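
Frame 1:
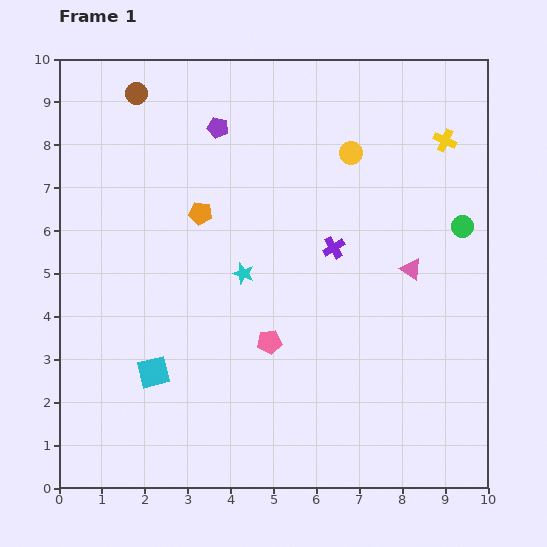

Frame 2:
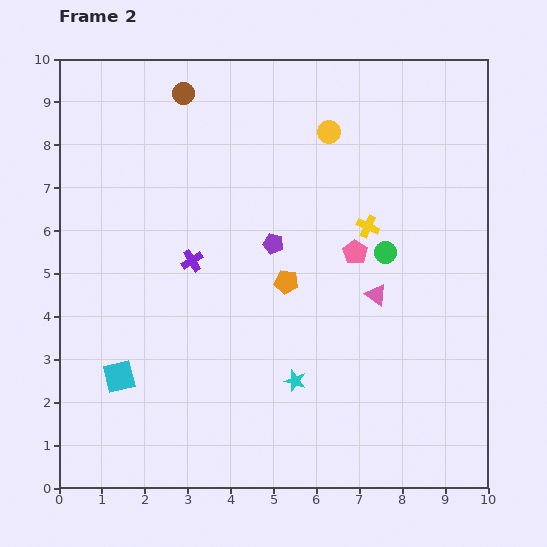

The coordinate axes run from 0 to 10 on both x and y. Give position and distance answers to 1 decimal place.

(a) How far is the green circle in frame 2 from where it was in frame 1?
1.9

The green circle moved from (9.4, 6.1) to (7.6, 5.5), a distance of √(1.8² + 0.6²) ≈ 1.9.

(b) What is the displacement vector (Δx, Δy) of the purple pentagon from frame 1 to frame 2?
(1.3, -2.7)

The purple pentagon was at (3.7, 8.4) in frame 1 and (5.0, 5.7) in frame 2.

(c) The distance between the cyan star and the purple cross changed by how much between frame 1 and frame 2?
+1.5

Distance in frame 1: 2.2. Distance in frame 2: 3.7.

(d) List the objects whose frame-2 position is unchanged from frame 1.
none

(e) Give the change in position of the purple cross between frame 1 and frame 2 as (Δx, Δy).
(-3.3, -0.3)

The purple cross was at (6.4, 5.6) in frame 1 and (3.1, 5.3) in frame 2.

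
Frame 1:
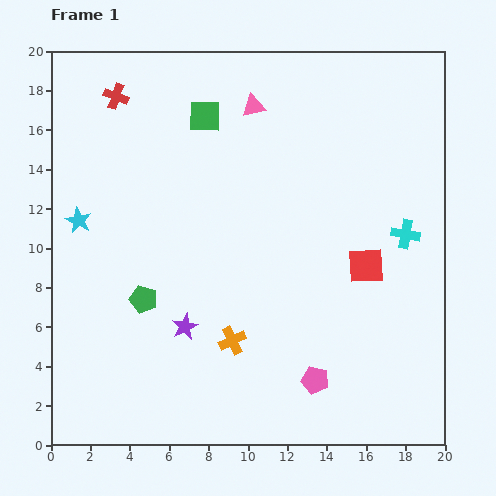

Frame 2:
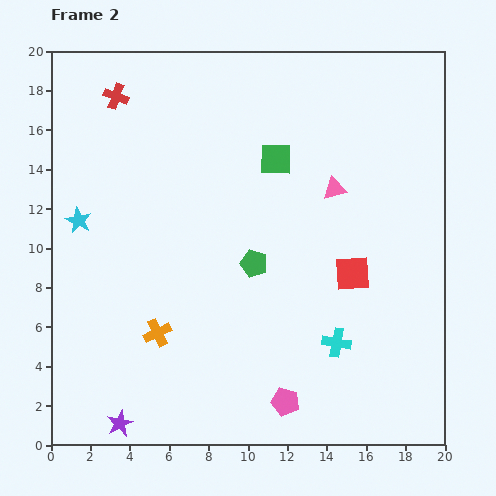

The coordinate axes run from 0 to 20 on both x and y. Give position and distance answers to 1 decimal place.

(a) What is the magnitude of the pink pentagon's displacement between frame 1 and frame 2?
1.9

The pink pentagon moved from (13.4, 3.3) to (11.9, 2.2), a distance of √(1.5² + 1.1²) ≈ 1.9.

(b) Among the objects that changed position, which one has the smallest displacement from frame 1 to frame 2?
the red square

(moved 0.8)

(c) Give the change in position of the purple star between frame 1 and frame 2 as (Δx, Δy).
(-3.3, -4.9)

The purple star was at (6.8, 6.0) in frame 1 and (3.5, 1.1) in frame 2.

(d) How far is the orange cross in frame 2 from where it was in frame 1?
3.8

The orange cross moved from (9.2, 5.3) to (5.4, 5.7), a distance of √(3.8² + 0.4²) ≈ 3.8.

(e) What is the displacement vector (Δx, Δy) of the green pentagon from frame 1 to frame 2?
(5.6, 1.8)

The green pentagon was at (4.7, 7.4) in frame 1 and (10.3, 9.2) in frame 2.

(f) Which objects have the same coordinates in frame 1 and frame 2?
the red cross, the cyan star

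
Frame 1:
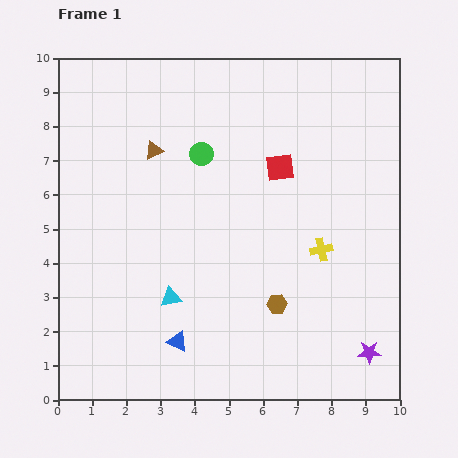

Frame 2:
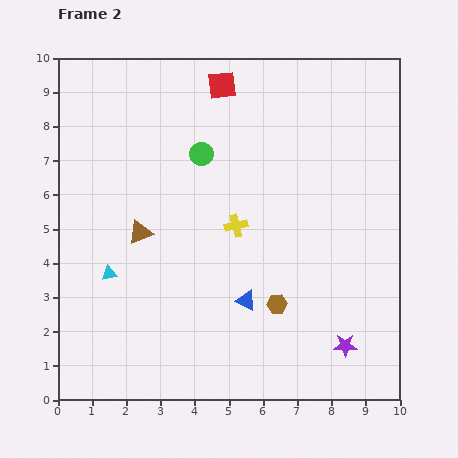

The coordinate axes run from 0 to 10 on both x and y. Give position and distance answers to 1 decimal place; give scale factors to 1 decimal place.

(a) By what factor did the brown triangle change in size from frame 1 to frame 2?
1.3×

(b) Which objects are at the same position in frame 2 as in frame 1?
the brown hexagon, the green circle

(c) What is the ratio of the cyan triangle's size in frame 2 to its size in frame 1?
0.8×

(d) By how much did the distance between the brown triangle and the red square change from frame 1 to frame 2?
+1.2

Distance in frame 1: 3.7. Distance in frame 2: 4.9.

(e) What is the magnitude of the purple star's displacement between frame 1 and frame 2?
0.7

The purple star moved from (9.1, 1.4) to (8.4, 1.6), a distance of √(0.7² + 0.2²) ≈ 0.7.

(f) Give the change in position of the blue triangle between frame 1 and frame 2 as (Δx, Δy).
(2.0, 1.2)

The blue triangle was at (3.5, 1.7) in frame 1 and (5.5, 2.9) in frame 2.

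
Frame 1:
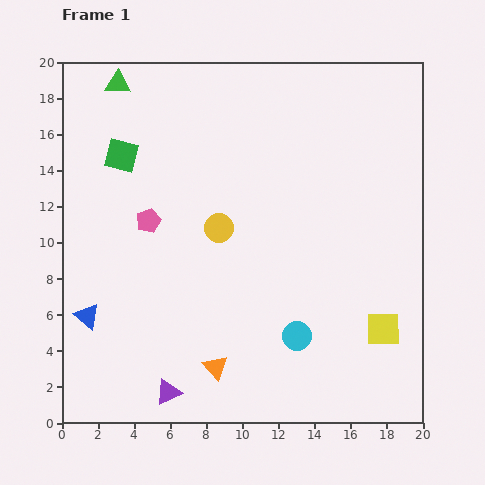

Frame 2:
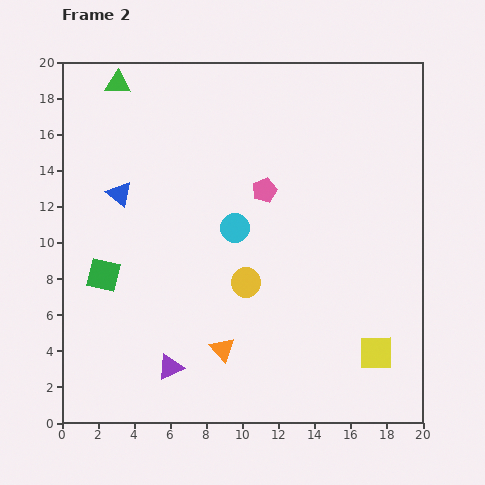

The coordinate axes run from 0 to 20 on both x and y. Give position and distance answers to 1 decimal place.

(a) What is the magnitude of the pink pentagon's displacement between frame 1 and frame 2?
6.6

The pink pentagon moved from (4.8, 11.2) to (11.2, 12.9), a distance of √(6.4² + 1.7²) ≈ 6.6.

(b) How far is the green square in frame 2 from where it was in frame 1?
6.7

The green square moved from (3.3, 14.8) to (2.3, 8.2), a distance of √(1.0² + 6.6²) ≈ 6.7.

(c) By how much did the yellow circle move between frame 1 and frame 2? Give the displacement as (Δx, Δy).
(1.5, -3.0)

The yellow circle was at (8.7, 10.8) in frame 1 and (10.2, 7.8) in frame 2.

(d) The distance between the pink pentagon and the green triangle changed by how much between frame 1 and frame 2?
+2.2

Distance in frame 1: 7.8. Distance in frame 2: 10.0.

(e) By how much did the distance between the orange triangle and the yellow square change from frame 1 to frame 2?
-1.0

Distance in frame 1: 9.5. Distance in frame 2: 8.5.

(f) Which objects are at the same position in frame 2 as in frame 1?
the green triangle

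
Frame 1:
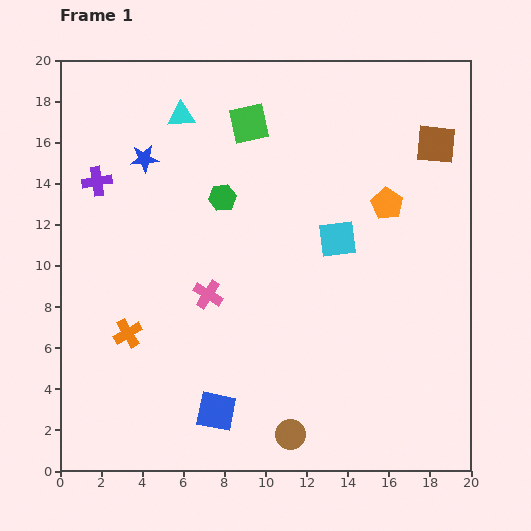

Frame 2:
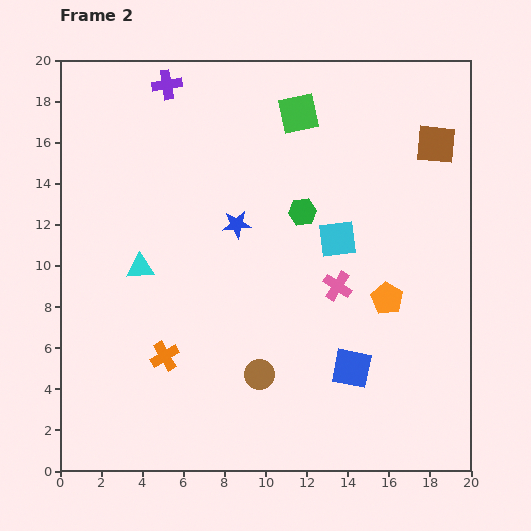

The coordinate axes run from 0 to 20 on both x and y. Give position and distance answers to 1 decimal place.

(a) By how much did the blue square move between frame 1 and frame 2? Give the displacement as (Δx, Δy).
(6.6, 2.1)

The blue square was at (7.6, 2.9) in frame 1 and (14.2, 5.0) in frame 2.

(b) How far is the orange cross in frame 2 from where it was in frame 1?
2.1

The orange cross moved from (3.3, 6.7) to (5.1, 5.6), a distance of √(1.8² + 1.1²) ≈ 2.1.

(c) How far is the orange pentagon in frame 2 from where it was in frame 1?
4.6

The orange pentagon moved from (15.9, 13.0) to (15.9, 8.4), a distance of √(0.0² + 4.6²) ≈ 4.6.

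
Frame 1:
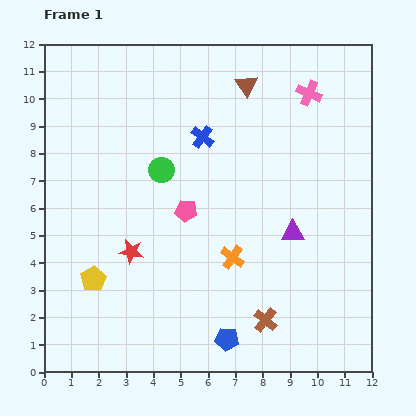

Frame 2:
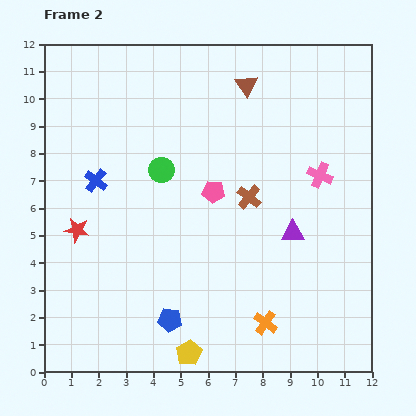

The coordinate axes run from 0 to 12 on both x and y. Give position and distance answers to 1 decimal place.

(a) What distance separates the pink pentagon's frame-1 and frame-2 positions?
1.2

The pink pentagon moved from (5.2, 5.9) to (6.2, 6.6), a distance of √(1.0² + 0.7²) ≈ 1.2.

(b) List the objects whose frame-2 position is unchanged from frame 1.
the green circle, the brown triangle, the purple triangle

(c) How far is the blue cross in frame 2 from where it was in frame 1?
4.2

The blue cross moved from (5.8, 8.6) to (1.9, 7.0), a distance of √(3.9² + 1.6²) ≈ 4.2.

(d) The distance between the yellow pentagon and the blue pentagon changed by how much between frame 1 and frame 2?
-4.0

Distance in frame 1: 5.4. Distance in frame 2: 1.4.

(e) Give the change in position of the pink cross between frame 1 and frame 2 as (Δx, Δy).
(0.4, -3.0)

The pink cross was at (9.7, 10.2) in frame 1 and (10.1, 7.2) in frame 2.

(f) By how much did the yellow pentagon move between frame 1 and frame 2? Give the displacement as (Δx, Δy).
(3.5, -2.7)

The yellow pentagon was at (1.8, 3.4) in frame 1 and (5.3, 0.7) in frame 2.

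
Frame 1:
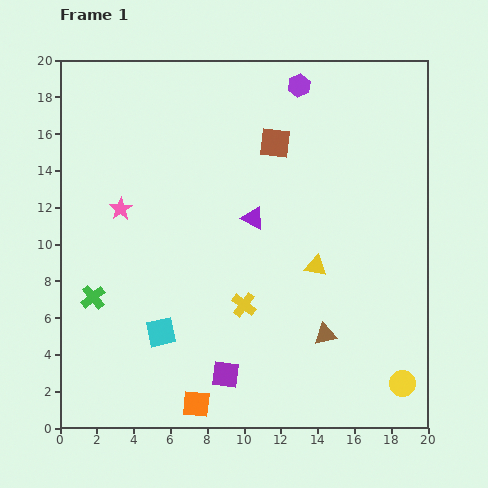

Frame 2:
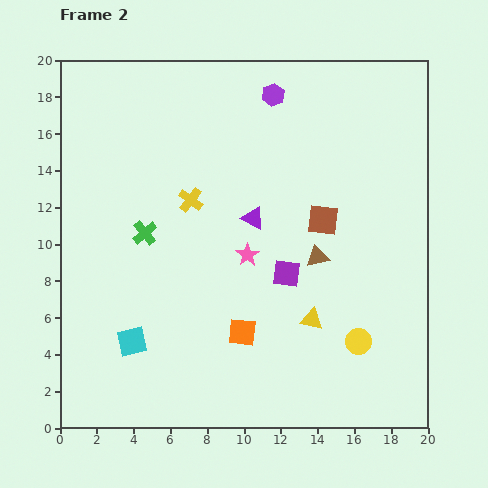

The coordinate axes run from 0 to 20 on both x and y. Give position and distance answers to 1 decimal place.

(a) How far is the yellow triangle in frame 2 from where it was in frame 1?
2.9

The yellow triangle moved from (13.9, 8.8) to (13.7, 5.9), a distance of √(0.2² + 2.9²) ≈ 2.9.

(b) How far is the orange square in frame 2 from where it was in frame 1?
4.6

The orange square moved from (7.4, 1.3) to (9.9, 5.2), a distance of √(2.5² + 3.9²) ≈ 4.6.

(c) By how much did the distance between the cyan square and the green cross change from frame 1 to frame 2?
+1.7

Distance in frame 1: 4.2. Distance in frame 2: 5.9.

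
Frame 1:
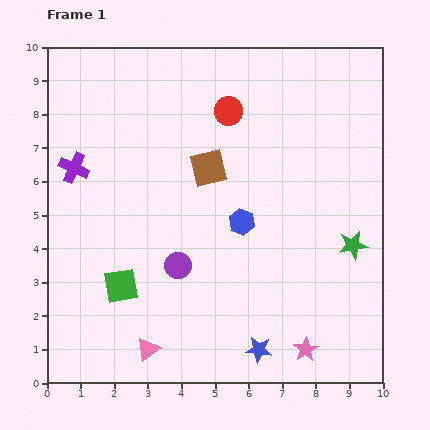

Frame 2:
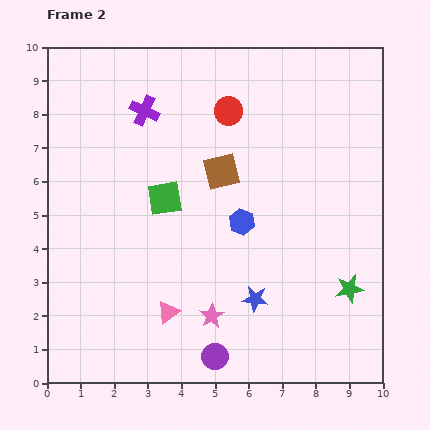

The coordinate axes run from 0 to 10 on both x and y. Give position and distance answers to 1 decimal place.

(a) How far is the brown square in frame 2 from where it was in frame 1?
0.4

The brown square moved from (4.8, 6.4) to (5.2, 6.3), a distance of √(0.4² + 0.1²) ≈ 0.4.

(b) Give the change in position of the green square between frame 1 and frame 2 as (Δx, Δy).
(1.3, 2.6)

The green square was at (2.2, 2.9) in frame 1 and (3.5, 5.5) in frame 2.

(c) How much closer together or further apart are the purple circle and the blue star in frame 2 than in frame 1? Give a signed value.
-1.4

Distance in frame 1: 3.5. Distance in frame 2: 2.1.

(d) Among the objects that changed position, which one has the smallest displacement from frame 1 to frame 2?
the brown square

(moved 0.4)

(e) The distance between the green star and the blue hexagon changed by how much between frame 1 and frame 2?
+0.4

Distance in frame 1: 3.4. Distance in frame 2: 3.8.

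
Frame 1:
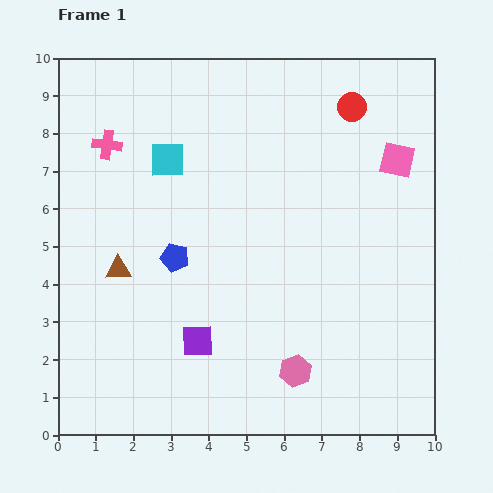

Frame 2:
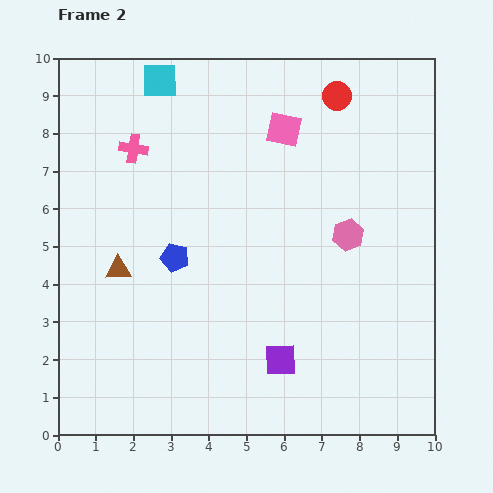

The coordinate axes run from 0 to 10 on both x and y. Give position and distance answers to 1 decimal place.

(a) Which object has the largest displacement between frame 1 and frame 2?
the pink hexagon

(moved 3.9; next 3.1)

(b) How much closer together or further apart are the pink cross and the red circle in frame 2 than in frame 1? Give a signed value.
-1.0

Distance in frame 1: 6.6. Distance in frame 2: 5.6.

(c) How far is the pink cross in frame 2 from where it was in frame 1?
0.7

The pink cross moved from (1.3, 7.7) to (2.0, 7.6), a distance of √(0.7² + 0.1²) ≈ 0.7.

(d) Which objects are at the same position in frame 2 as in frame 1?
the blue pentagon, the brown triangle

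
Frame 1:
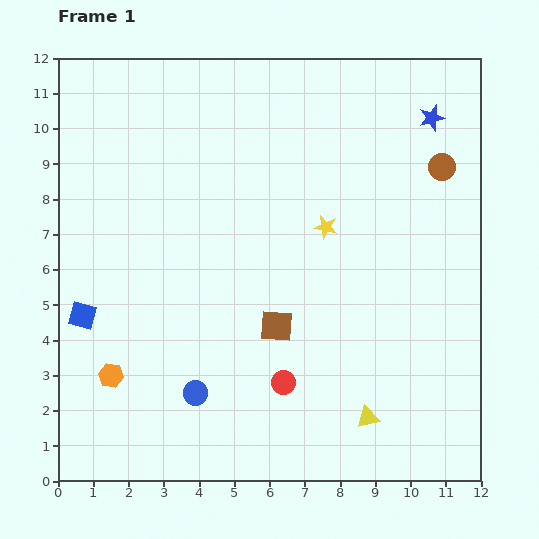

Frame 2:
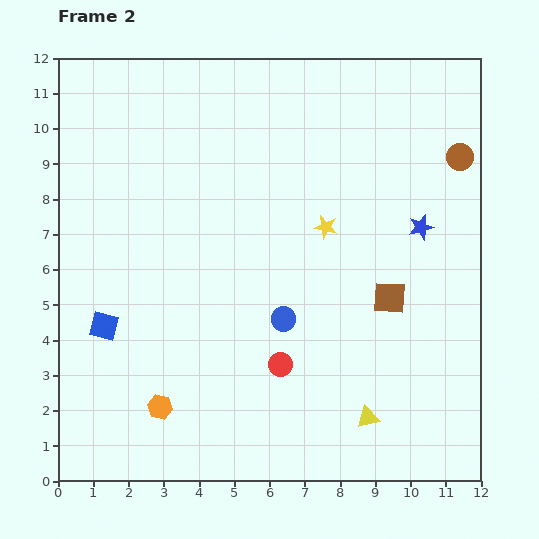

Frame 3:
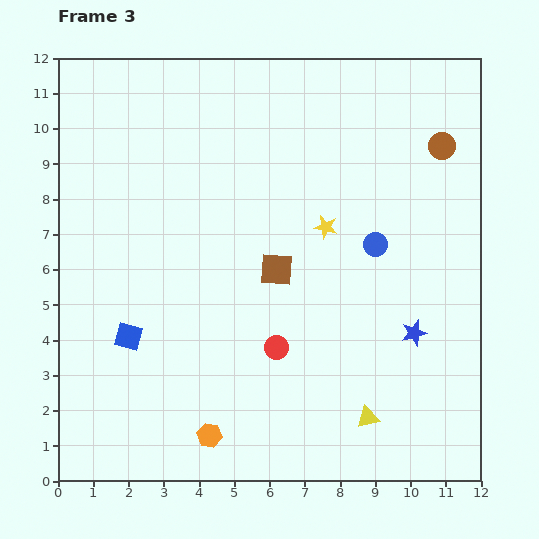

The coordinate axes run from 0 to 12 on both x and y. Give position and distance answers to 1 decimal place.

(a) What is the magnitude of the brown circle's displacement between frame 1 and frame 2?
0.6

The brown circle moved from (10.9, 8.9) to (11.4, 9.2), a distance of √(0.5² + 0.3²) ≈ 0.6.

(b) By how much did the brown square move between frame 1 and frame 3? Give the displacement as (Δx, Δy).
(0.0, 1.6)

The brown square was at (6.2, 4.4) in frame 1 and (6.2, 6.0) in frame 3.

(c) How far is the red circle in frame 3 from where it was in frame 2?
0.5

The red circle moved from (6.3, 3.3) to (6.2, 3.8), a distance of √(0.1² + 0.5²) ≈ 0.5.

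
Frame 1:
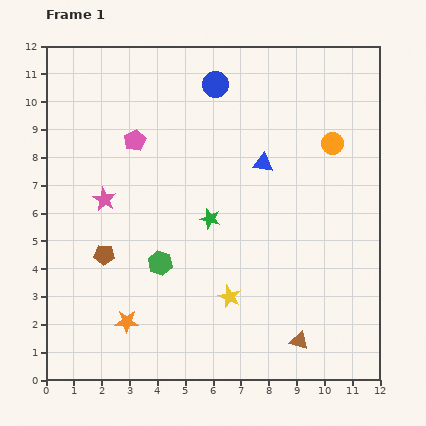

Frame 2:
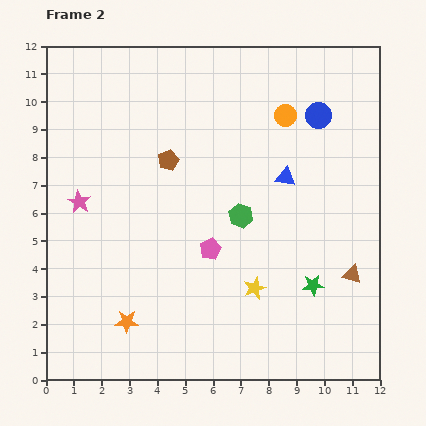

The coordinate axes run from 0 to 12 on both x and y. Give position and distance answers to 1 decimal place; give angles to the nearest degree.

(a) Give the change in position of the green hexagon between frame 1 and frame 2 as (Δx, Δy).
(2.9, 1.7)

The green hexagon was at (4.1, 4.2) in frame 1 and (7.0, 5.9) in frame 2.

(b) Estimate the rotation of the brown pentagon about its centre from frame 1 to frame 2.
27° counter-clockwise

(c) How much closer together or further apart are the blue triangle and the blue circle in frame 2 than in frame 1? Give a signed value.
-0.8

Distance in frame 1: 3.3. Distance in frame 2: 2.5.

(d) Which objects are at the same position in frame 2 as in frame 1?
the orange star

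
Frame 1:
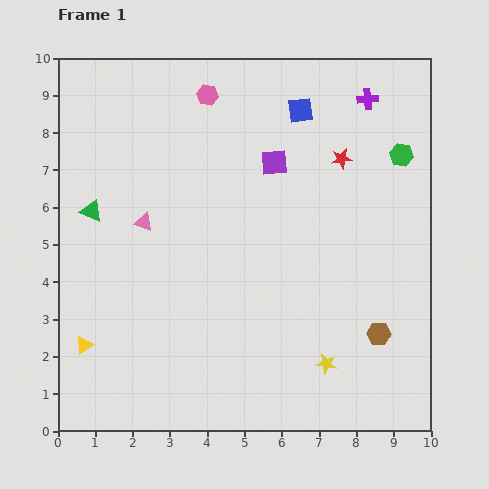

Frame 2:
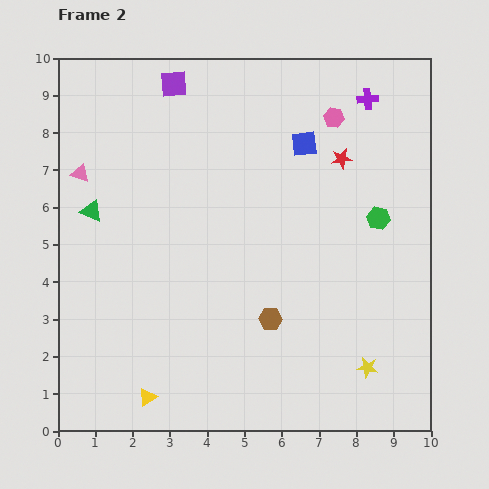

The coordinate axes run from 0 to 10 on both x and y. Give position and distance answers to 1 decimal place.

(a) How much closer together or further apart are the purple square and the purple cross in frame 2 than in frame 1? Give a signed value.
+2.2

Distance in frame 1: 3.0. Distance in frame 2: 5.2.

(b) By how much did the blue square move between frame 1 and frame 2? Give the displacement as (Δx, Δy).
(0.1, -0.9)

The blue square was at (6.5, 8.6) in frame 1 and (6.6, 7.7) in frame 2.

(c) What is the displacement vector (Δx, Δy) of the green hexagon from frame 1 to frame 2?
(-0.6, -1.7)

The green hexagon was at (9.2, 7.4) in frame 1 and (8.6, 5.7) in frame 2.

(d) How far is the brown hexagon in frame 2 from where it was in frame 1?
2.9

The brown hexagon moved from (8.6, 2.6) to (5.7, 3.0), a distance of √(2.9² + 0.4²) ≈ 2.9.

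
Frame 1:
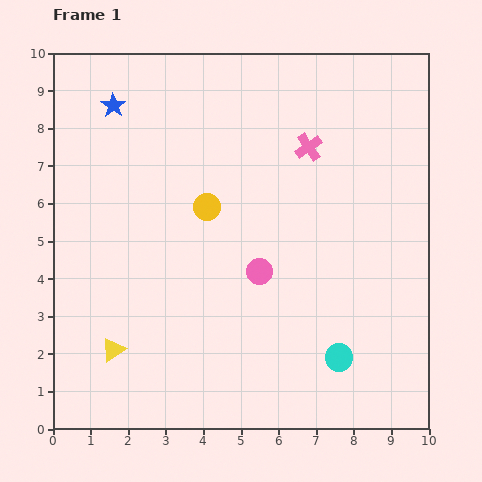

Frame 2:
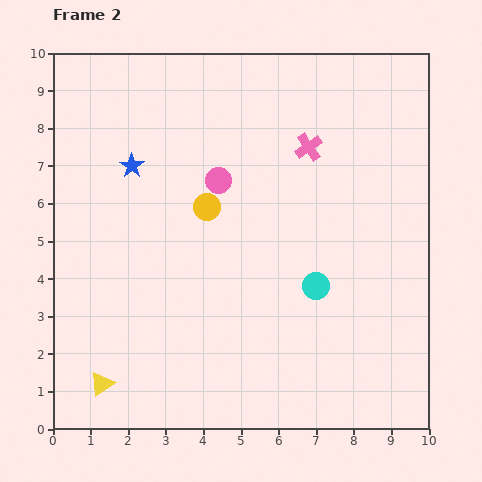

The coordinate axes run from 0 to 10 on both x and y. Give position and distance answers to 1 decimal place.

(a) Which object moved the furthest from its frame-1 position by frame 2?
the pink circle

(moved 2.6; next 2.0)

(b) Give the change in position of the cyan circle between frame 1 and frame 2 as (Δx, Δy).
(-0.6, 1.9)

The cyan circle was at (7.6, 1.9) in frame 1 and (7.0, 3.8) in frame 2.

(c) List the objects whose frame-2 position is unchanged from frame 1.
the yellow circle, the pink cross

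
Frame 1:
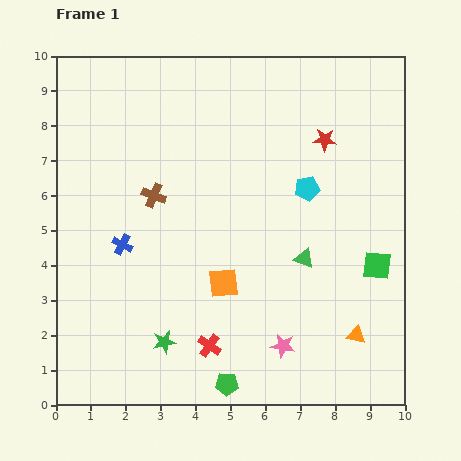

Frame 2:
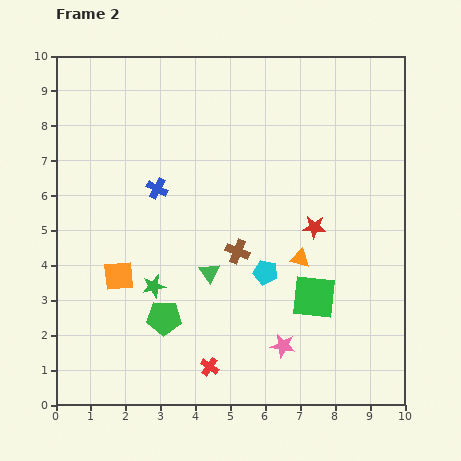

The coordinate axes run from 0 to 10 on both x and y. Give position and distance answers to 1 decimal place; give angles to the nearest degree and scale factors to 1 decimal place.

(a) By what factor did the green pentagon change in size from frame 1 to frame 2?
1.5×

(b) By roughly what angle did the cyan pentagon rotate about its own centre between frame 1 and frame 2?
23° clockwise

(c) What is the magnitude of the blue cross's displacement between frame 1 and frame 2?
1.9

The blue cross moved from (1.9, 4.6) to (2.9, 6.2), a distance of √(1.0² + 1.6²) ≈ 1.9.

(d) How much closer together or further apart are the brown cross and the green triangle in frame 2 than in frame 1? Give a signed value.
-3.7

Distance in frame 1: 4.7. Distance in frame 2: 1.0.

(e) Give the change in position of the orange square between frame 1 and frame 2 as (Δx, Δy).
(-3.0, 0.2)

The orange square was at (4.8, 3.5) in frame 1 and (1.8, 3.7) in frame 2.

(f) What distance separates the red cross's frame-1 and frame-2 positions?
0.6

The red cross moved from (4.4, 1.7) to (4.4, 1.1), a distance of √(0.0² + 0.6²) ≈ 0.6.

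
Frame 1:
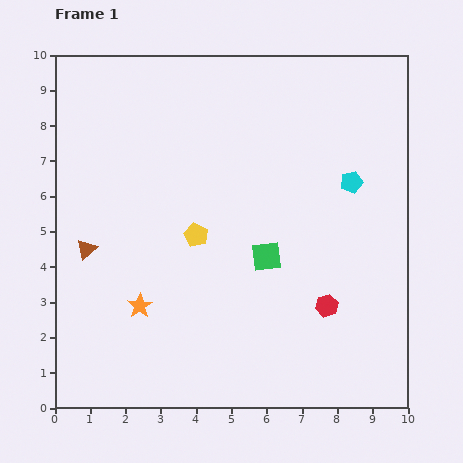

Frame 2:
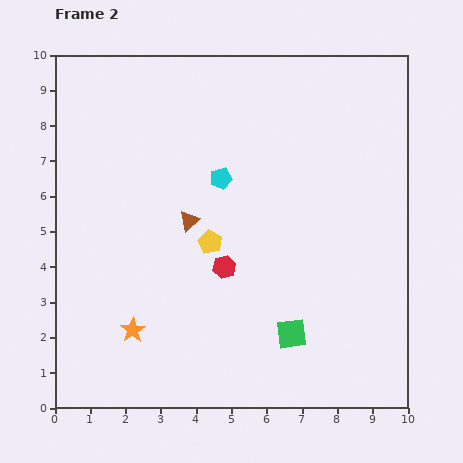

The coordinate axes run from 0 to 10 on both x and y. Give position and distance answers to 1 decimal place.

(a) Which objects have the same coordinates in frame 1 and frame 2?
none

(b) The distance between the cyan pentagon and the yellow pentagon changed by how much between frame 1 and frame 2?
-2.8

Distance in frame 1: 4.6. Distance in frame 2: 1.8.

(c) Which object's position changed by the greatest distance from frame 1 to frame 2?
the cyan pentagon

(moved 3.7; next 3.1)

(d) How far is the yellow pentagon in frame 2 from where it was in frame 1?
0.4

The yellow pentagon moved from (4.0, 4.9) to (4.4, 4.7), a distance of √(0.4² + 0.2²) ≈ 0.4.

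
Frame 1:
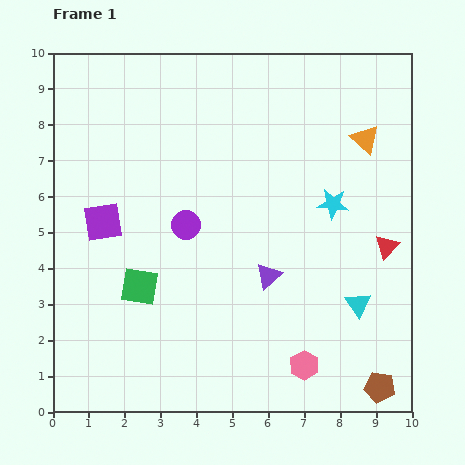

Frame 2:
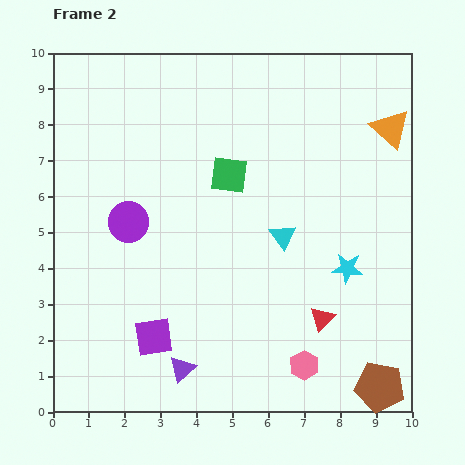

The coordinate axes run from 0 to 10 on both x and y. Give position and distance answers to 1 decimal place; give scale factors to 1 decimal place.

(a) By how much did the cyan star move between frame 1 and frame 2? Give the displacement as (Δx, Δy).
(0.4, -1.8)

The cyan star was at (7.8, 5.8) in frame 1 and (8.2, 4.0) in frame 2.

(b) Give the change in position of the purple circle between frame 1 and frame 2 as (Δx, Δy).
(-1.6, 0.1)

The purple circle was at (3.7, 5.2) in frame 1 and (2.1, 5.3) in frame 2.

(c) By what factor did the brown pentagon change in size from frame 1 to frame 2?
1.6×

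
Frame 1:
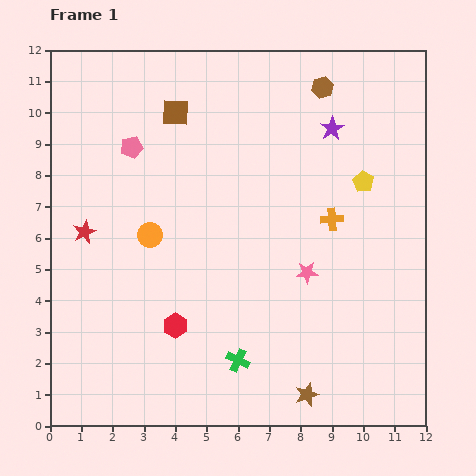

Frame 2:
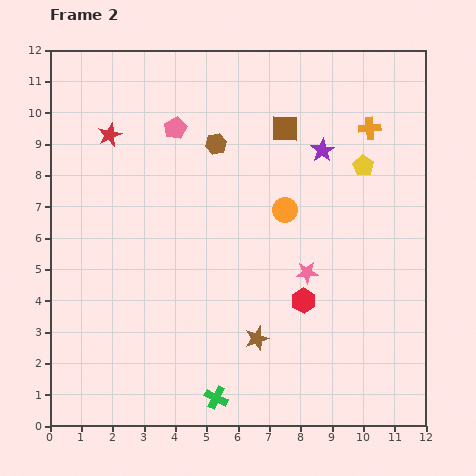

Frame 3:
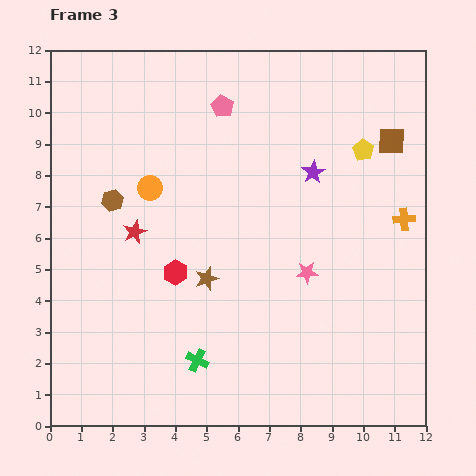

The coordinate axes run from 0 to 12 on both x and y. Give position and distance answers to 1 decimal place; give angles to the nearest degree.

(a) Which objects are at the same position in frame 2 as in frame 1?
the pink star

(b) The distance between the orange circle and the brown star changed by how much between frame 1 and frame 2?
-2.9

Distance in frame 1: 7.1. Distance in frame 2: 4.2.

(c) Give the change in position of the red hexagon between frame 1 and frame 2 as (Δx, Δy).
(4.1, 0.8)

The red hexagon was at (4.0, 3.2) in frame 1 and (8.1, 4.0) in frame 2.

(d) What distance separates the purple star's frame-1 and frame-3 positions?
1.5

The purple star moved from (9.0, 9.5) to (8.4, 8.1), a distance of √(0.6² + 1.4²) ≈ 1.5.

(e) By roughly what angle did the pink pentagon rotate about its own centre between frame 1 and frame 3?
31° counter-clockwise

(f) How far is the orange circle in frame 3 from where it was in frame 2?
4.4

The orange circle moved from (7.5, 6.9) to (3.2, 7.6), a distance of √(4.3² + 0.7²) ≈ 4.4.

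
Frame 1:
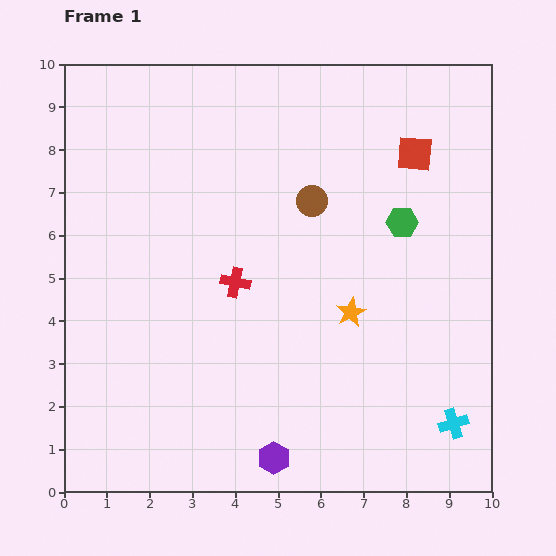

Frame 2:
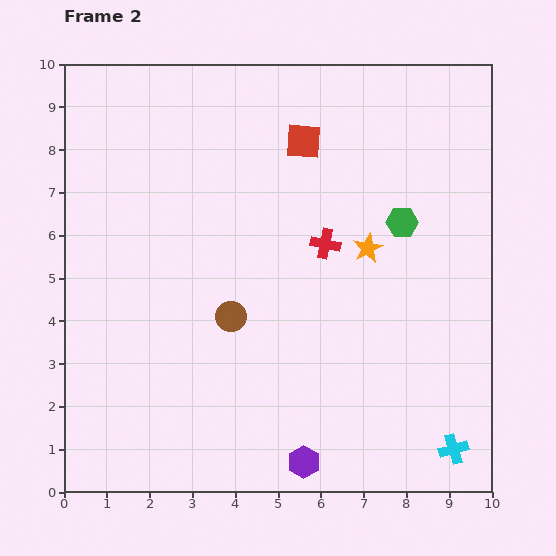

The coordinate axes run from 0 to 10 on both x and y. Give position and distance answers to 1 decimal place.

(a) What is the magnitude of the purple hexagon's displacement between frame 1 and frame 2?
0.7

The purple hexagon moved from (4.9, 0.8) to (5.6, 0.7), a distance of √(0.7² + 0.1²) ≈ 0.7.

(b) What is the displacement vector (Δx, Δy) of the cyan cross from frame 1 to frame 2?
(0.0, -0.6)

The cyan cross was at (9.1, 1.6) in frame 1 and (9.1, 1.0) in frame 2.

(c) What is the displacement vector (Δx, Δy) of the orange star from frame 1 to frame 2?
(0.4, 1.5)

The orange star was at (6.7, 4.2) in frame 1 and (7.1, 5.7) in frame 2.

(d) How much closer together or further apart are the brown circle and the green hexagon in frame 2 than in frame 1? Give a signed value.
+2.4

Distance in frame 1: 2.2. Distance in frame 2: 4.6.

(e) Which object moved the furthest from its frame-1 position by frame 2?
the brown circle

(moved 3.3; next 2.6)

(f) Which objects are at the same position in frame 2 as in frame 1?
the green hexagon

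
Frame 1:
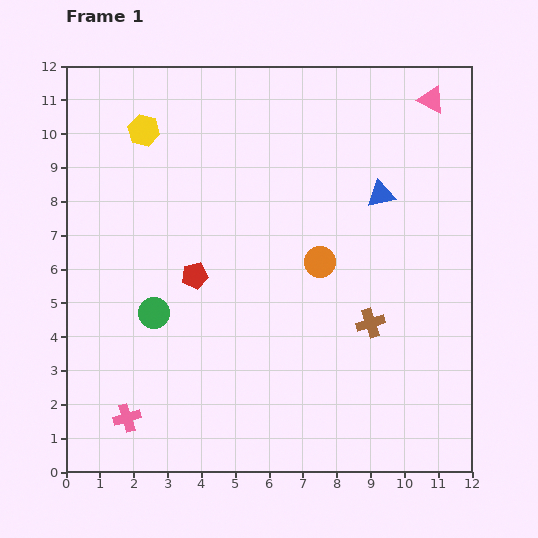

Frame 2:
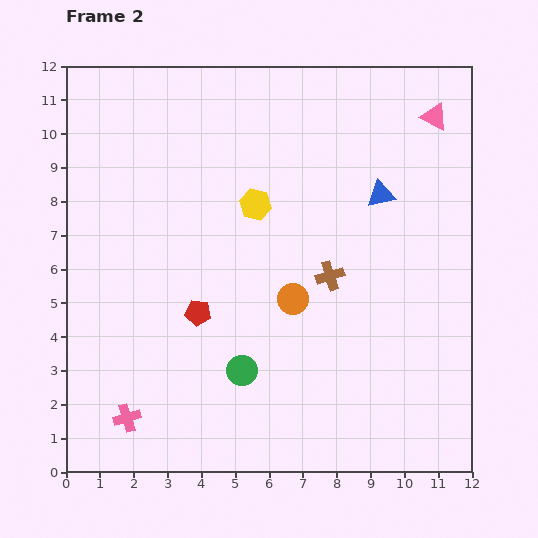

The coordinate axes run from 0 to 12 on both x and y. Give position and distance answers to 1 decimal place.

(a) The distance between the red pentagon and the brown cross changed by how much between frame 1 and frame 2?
-1.3

Distance in frame 1: 5.4. Distance in frame 2: 4.1.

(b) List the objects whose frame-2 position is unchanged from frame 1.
the blue triangle, the pink cross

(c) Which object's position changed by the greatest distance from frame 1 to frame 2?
the yellow hexagon

(moved 4.0; next 3.1)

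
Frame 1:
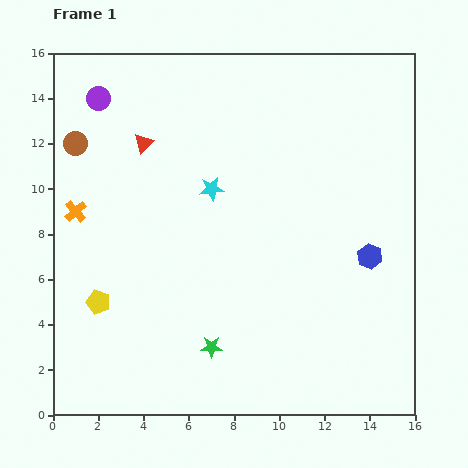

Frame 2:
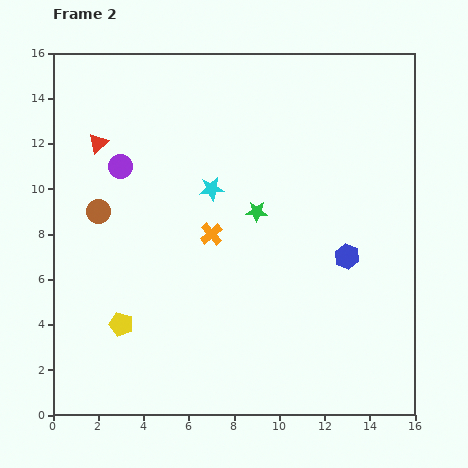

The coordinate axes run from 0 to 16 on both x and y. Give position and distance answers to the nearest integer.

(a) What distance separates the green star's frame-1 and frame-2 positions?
6

The green star moved from (7, 3) to (9, 9), a distance of √(2² + 6²) ≈ 6.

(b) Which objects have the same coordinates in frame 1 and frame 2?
the cyan star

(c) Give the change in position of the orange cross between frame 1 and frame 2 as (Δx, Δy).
(6, -1)

The orange cross was at (1, 9) in frame 1 and (7, 8) in frame 2.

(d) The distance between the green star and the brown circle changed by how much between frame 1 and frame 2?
-4

Distance in frame 1: 11. Distance in frame 2: 7.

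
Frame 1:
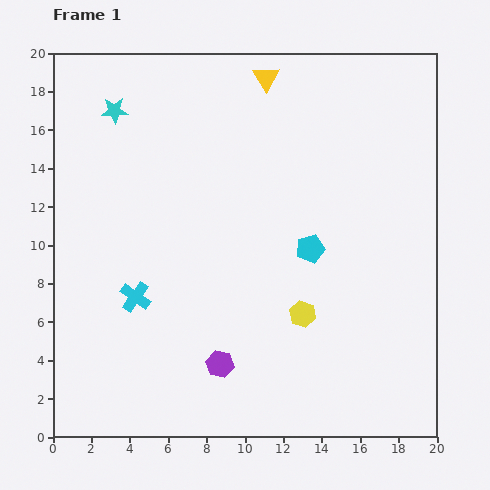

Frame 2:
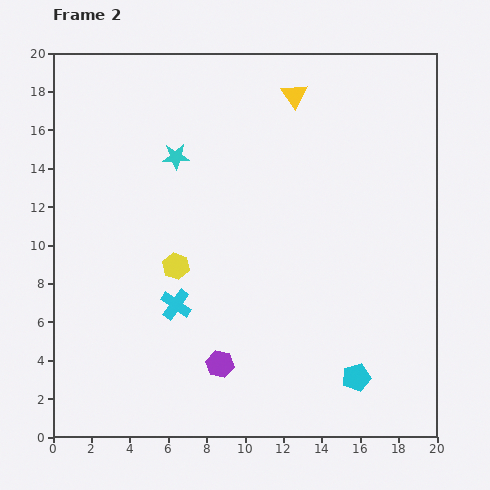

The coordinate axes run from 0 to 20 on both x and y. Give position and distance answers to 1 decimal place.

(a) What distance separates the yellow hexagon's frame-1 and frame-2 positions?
7.1

The yellow hexagon moved from (13.0, 6.4) to (6.4, 8.9), a distance of √(6.6² + 2.5²) ≈ 7.1.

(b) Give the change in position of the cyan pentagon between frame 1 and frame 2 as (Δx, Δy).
(2.4, -6.7)

The cyan pentagon was at (13.4, 9.8) in frame 1 and (15.8, 3.1) in frame 2.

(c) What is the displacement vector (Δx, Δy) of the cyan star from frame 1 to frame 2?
(3.2, -2.4)

The cyan star was at (3.2, 17.0) in frame 1 and (6.4, 14.6) in frame 2.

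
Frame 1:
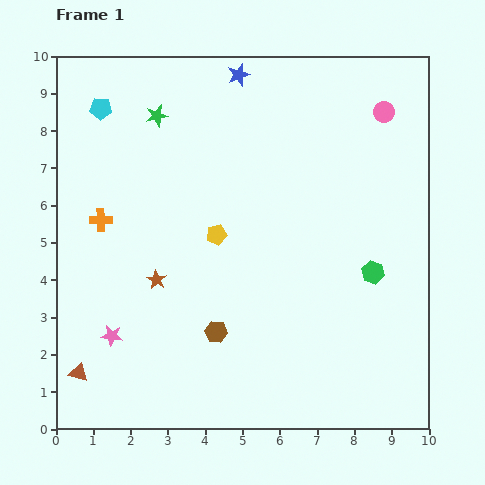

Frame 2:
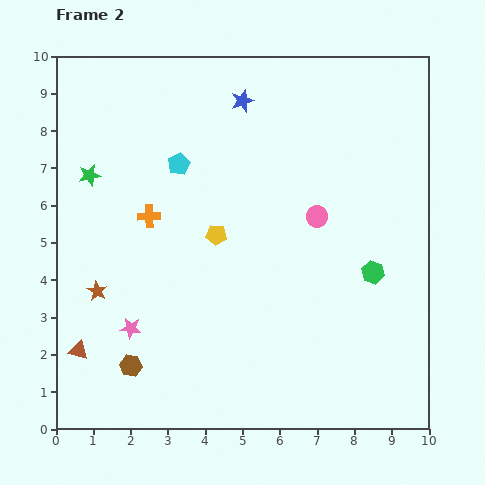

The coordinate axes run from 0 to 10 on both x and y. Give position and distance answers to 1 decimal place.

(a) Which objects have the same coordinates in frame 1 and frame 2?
the green hexagon, the yellow pentagon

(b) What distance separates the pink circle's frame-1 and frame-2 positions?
3.3

The pink circle moved from (8.8, 8.5) to (7.0, 5.7), a distance of √(1.8² + 2.8²) ≈ 3.3.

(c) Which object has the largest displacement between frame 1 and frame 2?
the pink circle

(moved 3.3; next 2.6)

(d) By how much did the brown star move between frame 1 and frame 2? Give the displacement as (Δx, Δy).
(-1.6, -0.3)

The brown star was at (2.7, 4.0) in frame 1 and (1.1, 3.7) in frame 2.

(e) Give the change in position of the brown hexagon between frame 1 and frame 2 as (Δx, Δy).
(-2.3, -0.9)

The brown hexagon was at (4.3, 2.6) in frame 1 and (2.0, 1.7) in frame 2.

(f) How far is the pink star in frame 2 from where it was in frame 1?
0.5

The pink star moved from (1.5, 2.5) to (2.0, 2.7), a distance of √(0.5² + 0.2²) ≈ 0.5.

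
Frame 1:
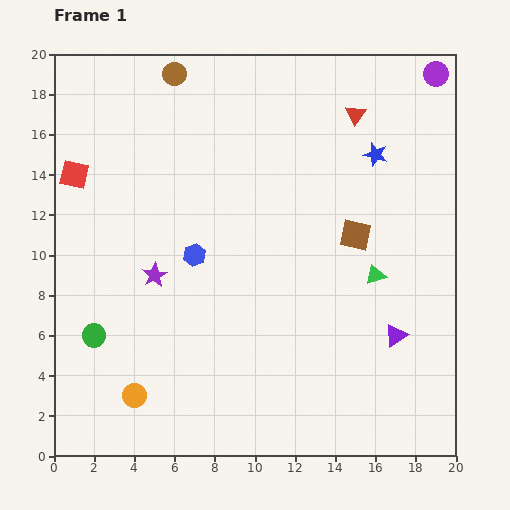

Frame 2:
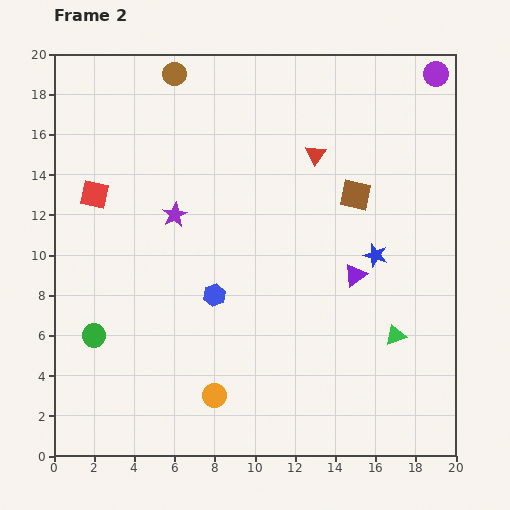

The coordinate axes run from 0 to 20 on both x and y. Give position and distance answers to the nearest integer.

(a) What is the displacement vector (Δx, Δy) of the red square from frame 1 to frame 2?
(1, -1)

The red square was at (1, 14) in frame 1 and (2, 13) in frame 2.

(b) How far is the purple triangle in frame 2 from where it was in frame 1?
4

The purple triangle moved from (17, 6) to (15, 9), a distance of √(2² + 3²) ≈ 4.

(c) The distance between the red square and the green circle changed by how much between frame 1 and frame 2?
-1

Distance in frame 1: 8. Distance in frame 2: 7.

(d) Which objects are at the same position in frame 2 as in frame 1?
the purple circle, the brown circle, the green circle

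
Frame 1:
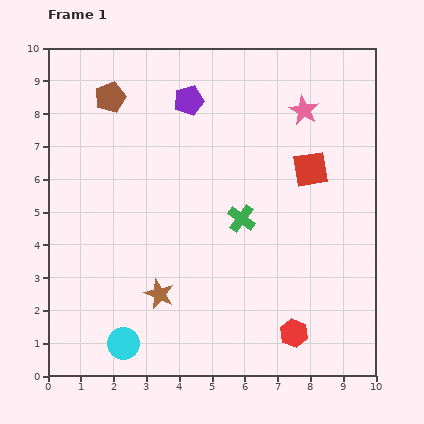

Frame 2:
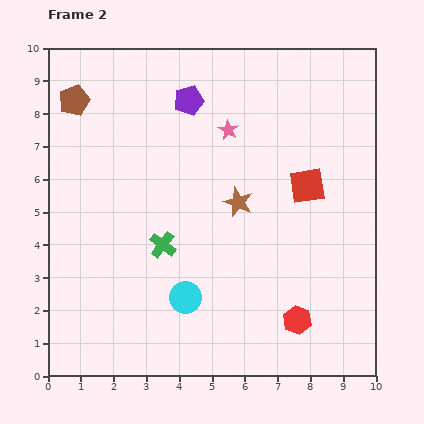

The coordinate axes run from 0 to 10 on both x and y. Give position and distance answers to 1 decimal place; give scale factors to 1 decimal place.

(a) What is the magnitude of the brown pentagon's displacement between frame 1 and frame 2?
1.1

The brown pentagon moved from (1.9, 8.5) to (0.8, 8.4), a distance of √(1.1² + 0.1²) ≈ 1.1.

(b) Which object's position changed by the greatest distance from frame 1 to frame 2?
the brown star

(moved 3.7; next 2.5)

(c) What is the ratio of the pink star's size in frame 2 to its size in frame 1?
0.7×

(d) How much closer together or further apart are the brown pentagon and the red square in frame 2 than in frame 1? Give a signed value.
+1.1

Distance in frame 1: 6.5. Distance in frame 2: 7.6.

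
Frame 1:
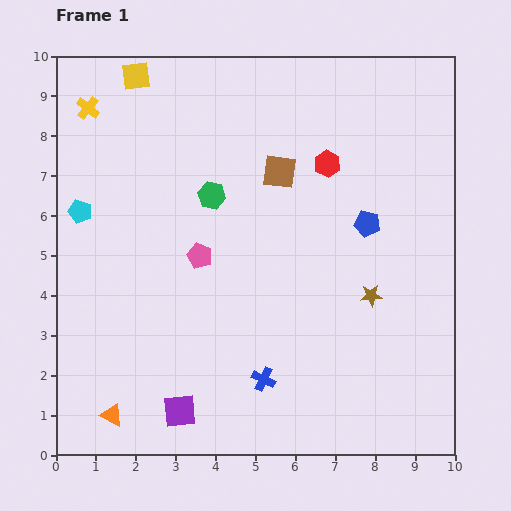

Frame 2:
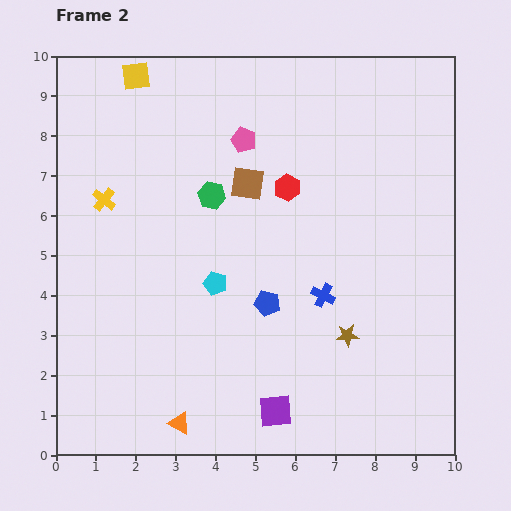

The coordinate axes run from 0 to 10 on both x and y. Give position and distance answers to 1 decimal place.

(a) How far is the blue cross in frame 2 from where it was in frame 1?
2.6

The blue cross moved from (5.2, 1.9) to (6.7, 4.0), a distance of √(1.5² + 2.1²) ≈ 2.6.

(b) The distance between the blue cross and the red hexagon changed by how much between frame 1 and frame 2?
-2.8

Distance in frame 1: 5.6. Distance in frame 2: 2.8.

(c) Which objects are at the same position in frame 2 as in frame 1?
the yellow square, the green hexagon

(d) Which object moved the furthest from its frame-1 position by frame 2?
the cyan pentagon

(moved 3.8; next 3.2)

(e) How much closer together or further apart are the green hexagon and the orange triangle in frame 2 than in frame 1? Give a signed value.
-0.2

Distance in frame 1: 6.0. Distance in frame 2: 5.8.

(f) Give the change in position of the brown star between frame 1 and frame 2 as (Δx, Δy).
(-0.6, -1.0)

The brown star was at (7.9, 4.0) in frame 1 and (7.3, 3.0) in frame 2.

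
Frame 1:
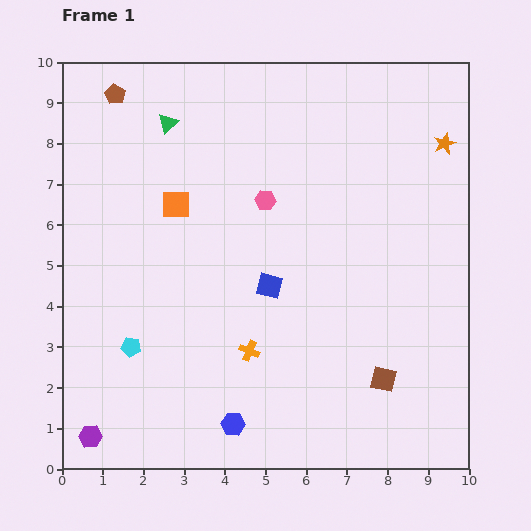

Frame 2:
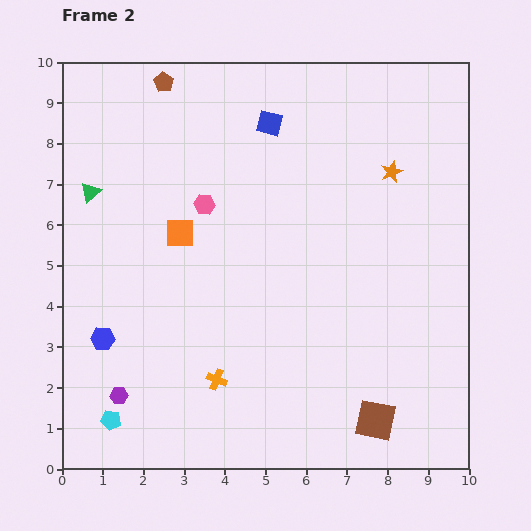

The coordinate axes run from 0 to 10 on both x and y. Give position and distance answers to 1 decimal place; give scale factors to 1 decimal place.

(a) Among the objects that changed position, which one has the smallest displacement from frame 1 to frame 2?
the orange square

(moved 0.7)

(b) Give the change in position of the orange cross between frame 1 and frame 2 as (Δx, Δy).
(-0.8, -0.7)

The orange cross was at (4.6, 2.9) in frame 1 and (3.8, 2.2) in frame 2.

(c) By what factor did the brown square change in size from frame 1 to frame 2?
1.6×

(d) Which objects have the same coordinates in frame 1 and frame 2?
none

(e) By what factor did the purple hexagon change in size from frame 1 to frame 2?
0.8×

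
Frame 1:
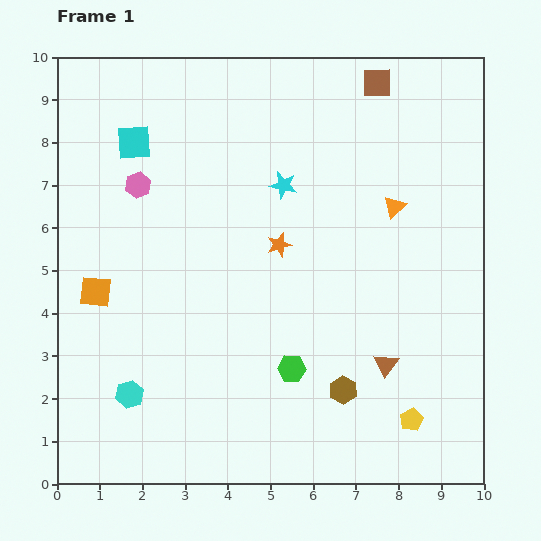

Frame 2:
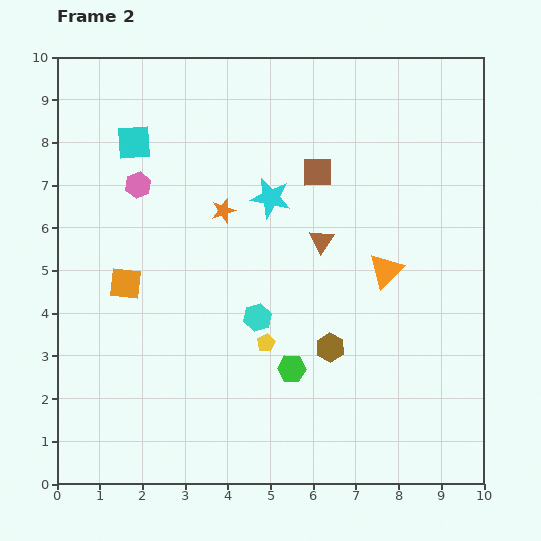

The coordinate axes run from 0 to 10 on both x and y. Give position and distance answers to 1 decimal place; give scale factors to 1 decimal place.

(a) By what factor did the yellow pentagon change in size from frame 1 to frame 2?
0.8×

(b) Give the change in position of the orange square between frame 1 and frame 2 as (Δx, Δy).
(0.7, 0.2)

The orange square was at (0.9, 4.5) in frame 1 and (1.6, 4.7) in frame 2.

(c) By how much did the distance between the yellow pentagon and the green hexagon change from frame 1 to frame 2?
-2.2

Distance in frame 1: 3.0. Distance in frame 2: 0.8.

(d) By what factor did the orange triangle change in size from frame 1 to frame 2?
1.6×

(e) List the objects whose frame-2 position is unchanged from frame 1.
the cyan square, the green hexagon, the pink hexagon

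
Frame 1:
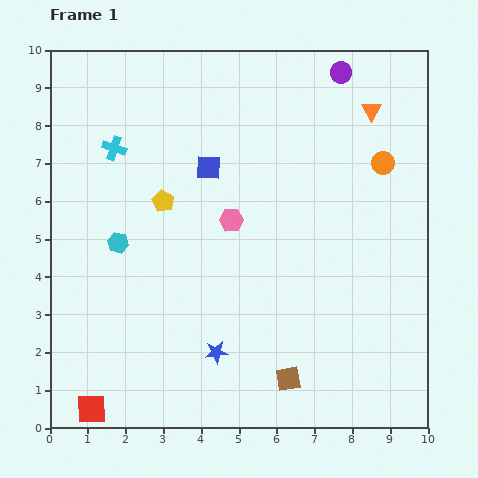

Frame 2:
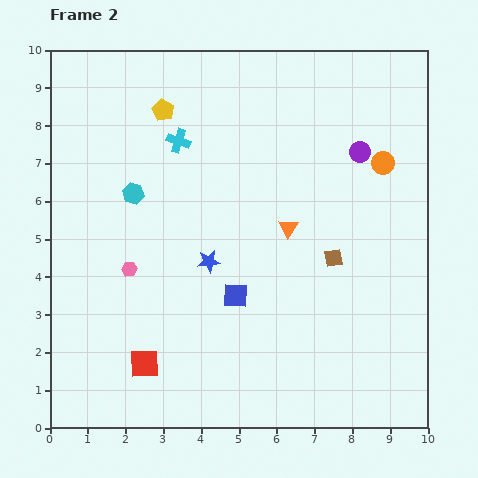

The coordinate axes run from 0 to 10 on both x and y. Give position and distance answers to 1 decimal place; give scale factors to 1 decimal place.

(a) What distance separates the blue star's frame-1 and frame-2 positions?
2.4

The blue star moved from (4.4, 2.0) to (4.2, 4.4), a distance of √(0.2² + 2.4²) ≈ 2.4.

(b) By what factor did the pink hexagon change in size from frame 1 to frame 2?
0.6×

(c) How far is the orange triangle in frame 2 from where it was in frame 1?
3.8

The orange triangle moved from (8.5, 8.4) to (6.3, 5.3), a distance of √(2.2² + 3.1²) ≈ 3.8.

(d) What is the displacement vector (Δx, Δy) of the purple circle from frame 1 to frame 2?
(0.5, -2.1)

The purple circle was at (7.7, 9.4) in frame 1 and (8.2, 7.3) in frame 2.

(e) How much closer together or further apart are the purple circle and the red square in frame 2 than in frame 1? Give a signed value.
-3.1

Distance in frame 1: 11.1. Distance in frame 2: 8.0.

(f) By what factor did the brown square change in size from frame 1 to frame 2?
0.7×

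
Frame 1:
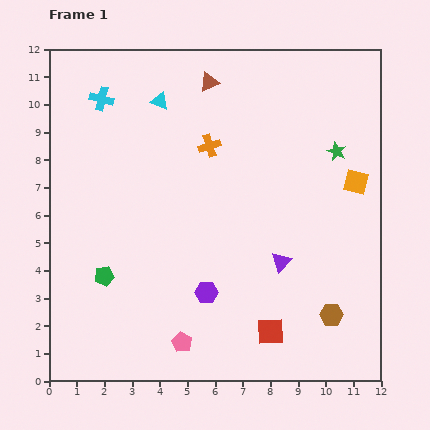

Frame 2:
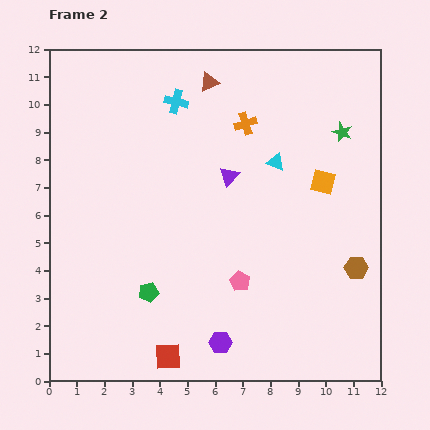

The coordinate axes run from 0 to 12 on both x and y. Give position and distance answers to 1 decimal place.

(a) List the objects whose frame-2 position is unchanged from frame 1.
the brown triangle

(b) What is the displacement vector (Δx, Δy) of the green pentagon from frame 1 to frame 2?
(1.6, -0.6)

The green pentagon was at (2.0, 3.8) in frame 1 and (3.6, 3.2) in frame 2.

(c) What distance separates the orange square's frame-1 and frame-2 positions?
1.2

The orange square moved from (11.1, 7.2) to (9.9, 7.2), a distance of √(1.2² + 0.0²) ≈ 1.2.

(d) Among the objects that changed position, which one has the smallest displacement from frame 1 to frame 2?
the green star

(moved 0.7)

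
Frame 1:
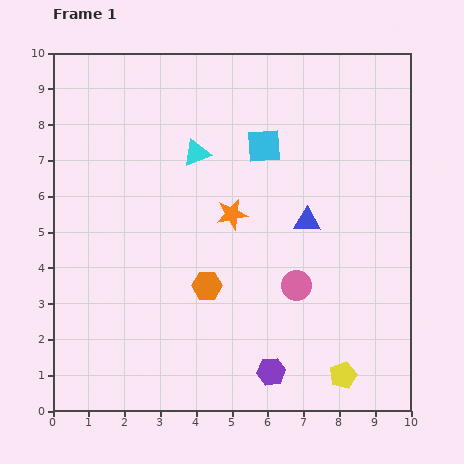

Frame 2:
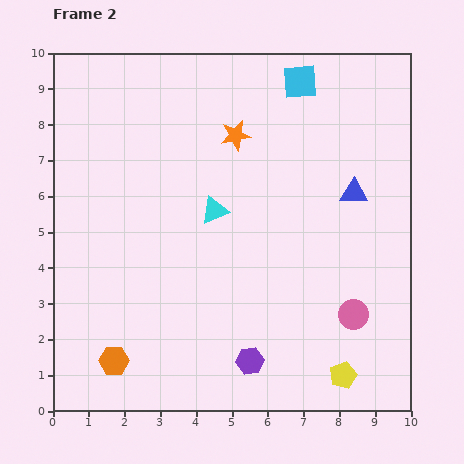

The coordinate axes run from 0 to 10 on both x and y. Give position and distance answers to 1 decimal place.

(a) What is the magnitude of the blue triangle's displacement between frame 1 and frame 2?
1.5

The blue triangle moved from (7.1, 5.3) to (8.4, 6.1), a distance of √(1.3² + 0.8²) ≈ 1.5.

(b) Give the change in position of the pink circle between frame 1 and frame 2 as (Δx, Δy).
(1.6, -0.8)

The pink circle was at (6.8, 3.5) in frame 1 and (8.4, 2.7) in frame 2.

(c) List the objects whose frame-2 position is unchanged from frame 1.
the yellow pentagon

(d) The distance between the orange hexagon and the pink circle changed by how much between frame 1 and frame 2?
+4.3

Distance in frame 1: 2.5. Distance in frame 2: 6.8.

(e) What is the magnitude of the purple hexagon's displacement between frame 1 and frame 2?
0.7

The purple hexagon moved from (6.1, 1.1) to (5.5, 1.4), a distance of √(0.6² + 0.3²) ≈ 0.7.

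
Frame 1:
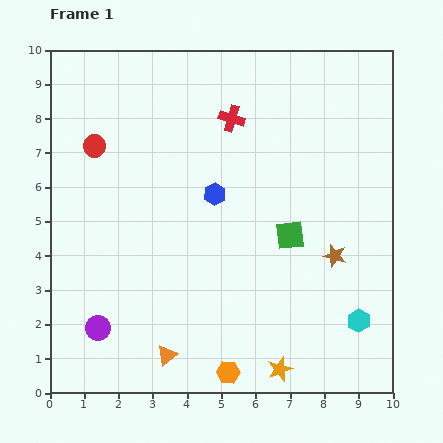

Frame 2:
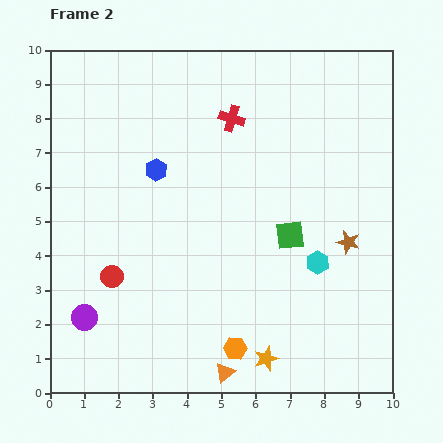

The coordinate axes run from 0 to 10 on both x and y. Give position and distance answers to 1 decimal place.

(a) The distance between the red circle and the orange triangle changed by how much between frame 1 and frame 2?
-2.2

Distance in frame 1: 6.5. Distance in frame 2: 4.3.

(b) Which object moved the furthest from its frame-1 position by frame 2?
the red circle

(moved 3.8; next 2.1)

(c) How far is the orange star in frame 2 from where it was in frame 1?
0.5

The orange star moved from (6.7, 0.7) to (6.3, 1.0), a distance of √(0.4² + 0.3²) ≈ 0.5.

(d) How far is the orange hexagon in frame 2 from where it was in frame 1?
0.7

The orange hexagon moved from (5.2, 0.6) to (5.4, 1.3), a distance of √(0.2² + 0.7²) ≈ 0.7.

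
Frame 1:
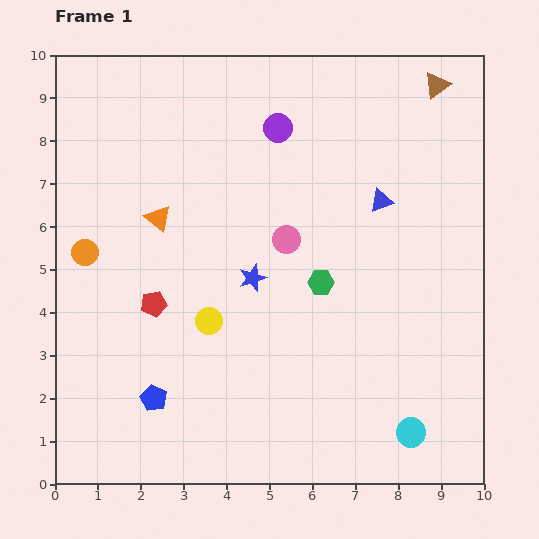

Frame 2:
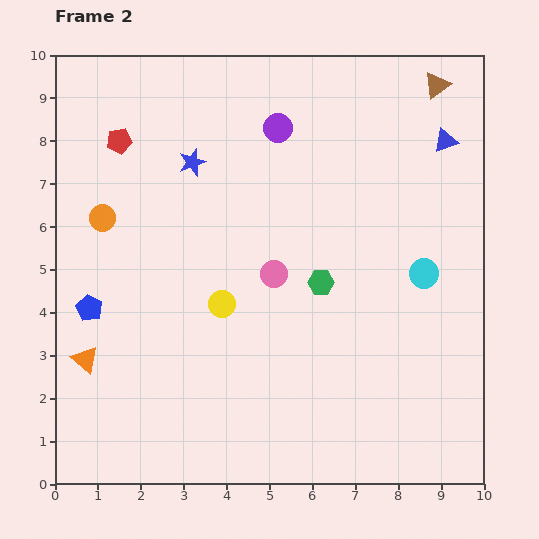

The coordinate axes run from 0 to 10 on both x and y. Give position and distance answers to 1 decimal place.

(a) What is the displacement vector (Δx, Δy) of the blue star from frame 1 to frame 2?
(-1.4, 2.7)

The blue star was at (4.6, 4.8) in frame 1 and (3.2, 7.5) in frame 2.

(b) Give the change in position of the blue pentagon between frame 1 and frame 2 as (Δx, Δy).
(-1.5, 2.1)

The blue pentagon was at (2.3, 2.0) in frame 1 and (0.8, 4.1) in frame 2.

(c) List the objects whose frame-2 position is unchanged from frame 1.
the green hexagon, the brown triangle, the purple circle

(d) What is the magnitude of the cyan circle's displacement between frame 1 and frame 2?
3.7

The cyan circle moved from (8.3, 1.2) to (8.6, 4.9), a distance of √(0.3² + 3.7²) ≈ 3.7.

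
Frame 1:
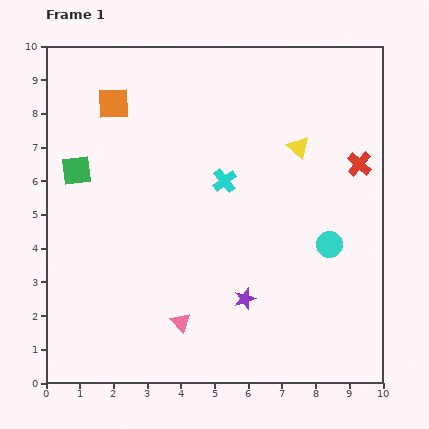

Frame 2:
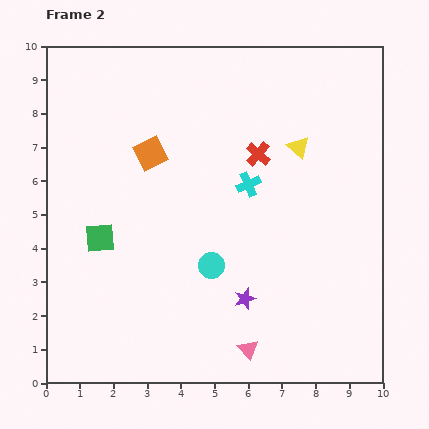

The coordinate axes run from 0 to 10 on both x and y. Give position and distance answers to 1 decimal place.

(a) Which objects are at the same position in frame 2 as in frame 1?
the yellow triangle, the purple star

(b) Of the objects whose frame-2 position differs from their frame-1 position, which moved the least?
the cyan cross

(moved 0.7)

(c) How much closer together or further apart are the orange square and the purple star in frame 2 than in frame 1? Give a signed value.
-1.9

Distance in frame 1: 7.0. Distance in frame 2: 5.1.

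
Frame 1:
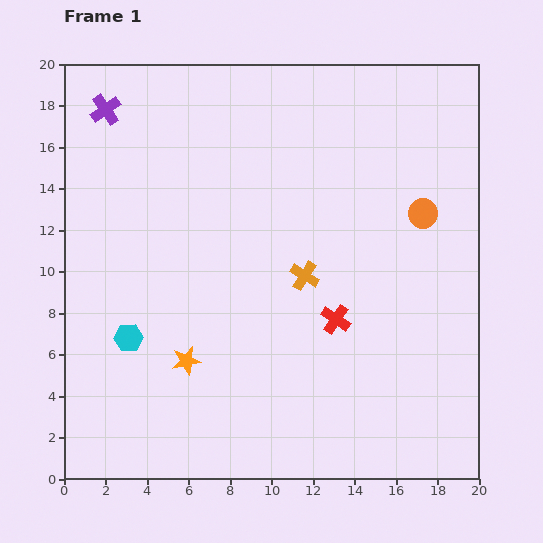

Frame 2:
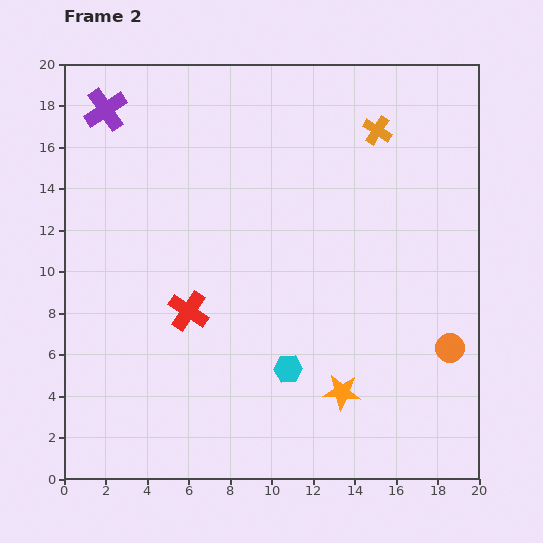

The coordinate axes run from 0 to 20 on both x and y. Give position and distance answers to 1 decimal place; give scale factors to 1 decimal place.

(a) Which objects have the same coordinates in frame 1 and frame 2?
the purple cross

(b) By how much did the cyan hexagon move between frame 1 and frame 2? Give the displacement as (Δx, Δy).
(7.7, -1.5)

The cyan hexagon was at (3.1, 6.8) in frame 1 and (10.8, 5.3) in frame 2.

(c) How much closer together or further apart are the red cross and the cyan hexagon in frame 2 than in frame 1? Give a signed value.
-4.4

Distance in frame 1: 10.0. Distance in frame 2: 5.6.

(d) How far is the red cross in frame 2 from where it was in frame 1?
7.1

The red cross moved from (13.1, 7.7) to (6.0, 8.1), a distance of √(7.1² + 0.4²) ≈ 7.1.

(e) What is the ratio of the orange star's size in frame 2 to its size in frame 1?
1.3×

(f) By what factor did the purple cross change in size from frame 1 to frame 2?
1.4×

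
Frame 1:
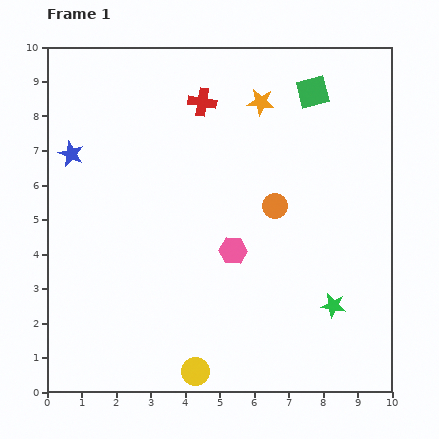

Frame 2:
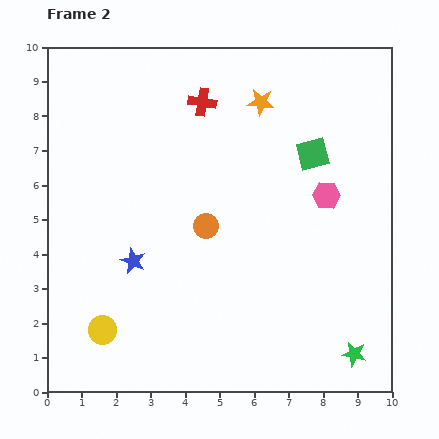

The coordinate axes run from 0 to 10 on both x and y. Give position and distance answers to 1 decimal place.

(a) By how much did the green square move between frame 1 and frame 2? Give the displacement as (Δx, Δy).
(0.0, -1.8)

The green square was at (7.7, 8.7) in frame 1 and (7.7, 6.9) in frame 2.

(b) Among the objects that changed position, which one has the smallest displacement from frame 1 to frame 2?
the green star

(moved 1.5)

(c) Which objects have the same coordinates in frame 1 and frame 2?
the orange star, the red cross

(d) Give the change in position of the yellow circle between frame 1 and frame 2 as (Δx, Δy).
(-2.7, 1.2)

The yellow circle was at (4.3, 0.6) in frame 1 and (1.6, 1.8) in frame 2.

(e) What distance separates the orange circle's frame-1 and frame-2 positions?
2.1

The orange circle moved from (6.6, 5.4) to (4.6, 4.8), a distance of √(2.0² + 0.6²) ≈ 2.1.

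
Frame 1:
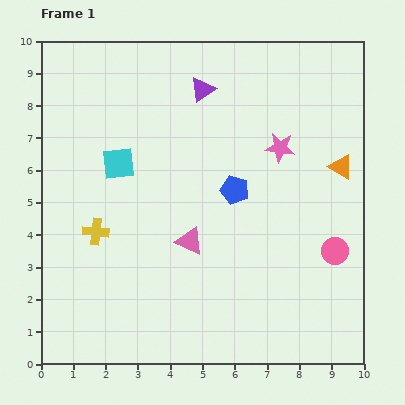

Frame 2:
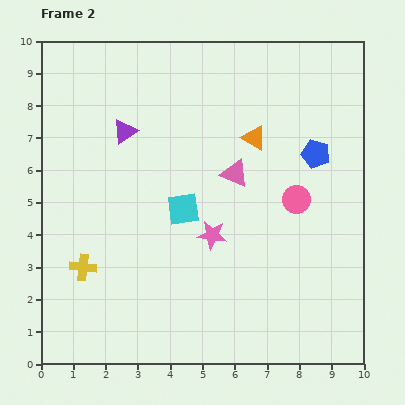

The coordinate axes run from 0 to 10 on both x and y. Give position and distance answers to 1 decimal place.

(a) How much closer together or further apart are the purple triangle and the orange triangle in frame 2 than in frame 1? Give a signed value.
-0.9

Distance in frame 1: 4.9. Distance in frame 2: 4.0.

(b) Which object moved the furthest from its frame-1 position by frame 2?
the pink star

(moved 3.4; next 2.8)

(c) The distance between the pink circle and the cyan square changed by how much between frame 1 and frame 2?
-3.7

Distance in frame 1: 7.2. Distance in frame 2: 3.5.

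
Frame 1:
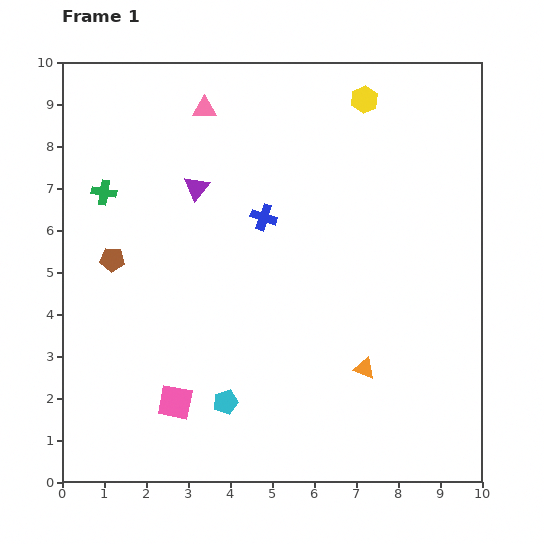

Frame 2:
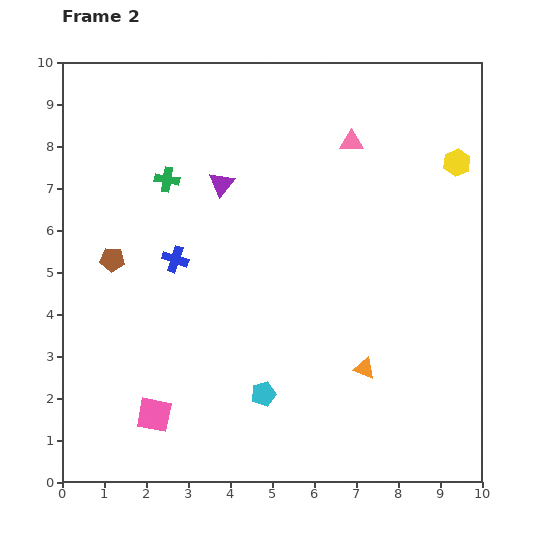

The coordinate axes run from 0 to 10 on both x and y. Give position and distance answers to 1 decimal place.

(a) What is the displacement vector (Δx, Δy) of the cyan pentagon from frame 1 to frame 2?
(0.9, 0.2)

The cyan pentagon was at (3.9, 1.9) in frame 1 and (4.8, 2.1) in frame 2.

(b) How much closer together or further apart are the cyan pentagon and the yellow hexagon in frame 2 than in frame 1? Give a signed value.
-0.7

Distance in frame 1: 7.9. Distance in frame 2: 7.2.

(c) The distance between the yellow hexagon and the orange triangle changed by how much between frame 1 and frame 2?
-1.0

Distance in frame 1: 6.4. Distance in frame 2: 5.4.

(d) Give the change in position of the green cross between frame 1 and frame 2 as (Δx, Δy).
(1.5, 0.3)

The green cross was at (1.0, 6.9) in frame 1 and (2.5, 7.2) in frame 2.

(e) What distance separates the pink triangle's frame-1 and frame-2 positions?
3.6

The pink triangle moved from (3.4, 8.9) to (6.9, 8.1), a distance of √(3.5² + 0.8²) ≈ 3.6.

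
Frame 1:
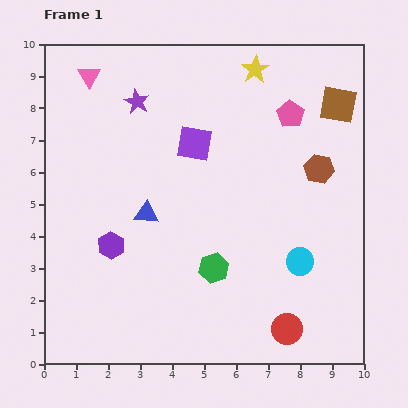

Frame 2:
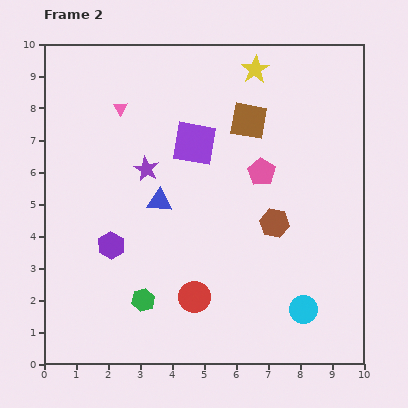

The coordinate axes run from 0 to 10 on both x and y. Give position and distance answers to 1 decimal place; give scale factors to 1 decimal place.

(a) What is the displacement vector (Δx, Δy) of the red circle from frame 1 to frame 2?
(-2.9, 1.0)

The red circle was at (7.6, 1.1) in frame 1 and (4.7, 2.1) in frame 2.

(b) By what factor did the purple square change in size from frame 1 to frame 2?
1.3×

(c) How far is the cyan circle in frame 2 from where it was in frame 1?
1.5

The cyan circle moved from (8.0, 3.2) to (8.1, 1.7), a distance of √(0.1² + 1.5²) ≈ 1.5.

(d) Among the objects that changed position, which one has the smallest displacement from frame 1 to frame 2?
the blue triangle

(moved 0.6)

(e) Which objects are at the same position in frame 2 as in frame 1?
the purple hexagon, the purple square, the yellow star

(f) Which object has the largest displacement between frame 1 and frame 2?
the red circle

(moved 3.1; next 2.8)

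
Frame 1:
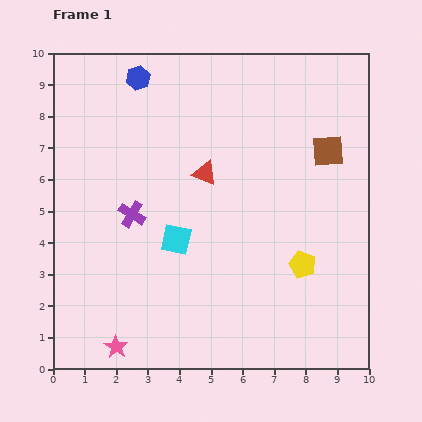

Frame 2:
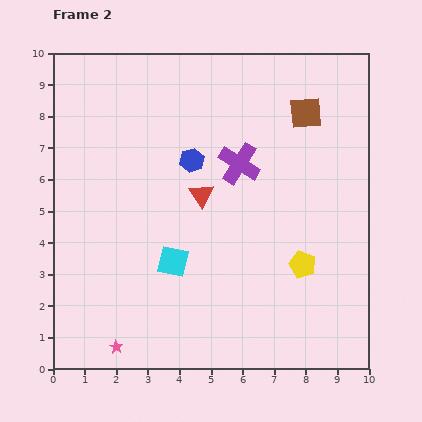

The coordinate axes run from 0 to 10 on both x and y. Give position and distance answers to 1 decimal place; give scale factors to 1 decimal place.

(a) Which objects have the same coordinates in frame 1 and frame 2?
the pink star, the yellow pentagon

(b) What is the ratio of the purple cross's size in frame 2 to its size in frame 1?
1.5×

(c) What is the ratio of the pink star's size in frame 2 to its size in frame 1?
0.6×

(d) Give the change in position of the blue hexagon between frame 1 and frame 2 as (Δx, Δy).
(1.7, -2.6)

The blue hexagon was at (2.7, 9.2) in frame 1 and (4.4, 6.6) in frame 2.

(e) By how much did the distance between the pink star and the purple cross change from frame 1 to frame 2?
+2.8

Distance in frame 1: 4.2. Distance in frame 2: 7.0.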